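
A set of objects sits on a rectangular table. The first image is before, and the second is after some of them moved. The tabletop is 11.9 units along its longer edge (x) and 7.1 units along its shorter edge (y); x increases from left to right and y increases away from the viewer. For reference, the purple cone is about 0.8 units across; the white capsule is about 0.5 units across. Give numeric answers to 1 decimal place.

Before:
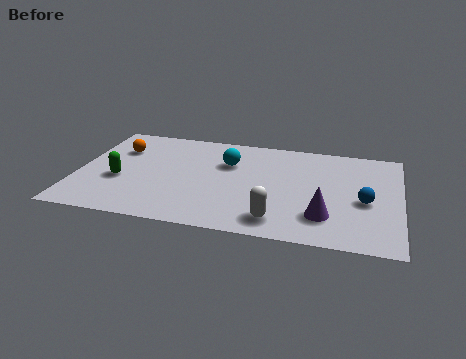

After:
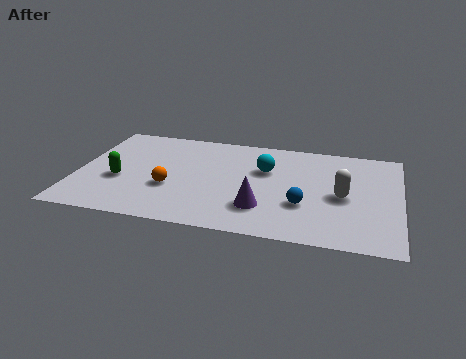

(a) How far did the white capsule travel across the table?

3.1

The white capsule moved from about (7.5, 1.2) to (9.8, 3.3), a distance of √(2.3² + 2.1²) ≈ 3.1.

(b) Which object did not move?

the green capsule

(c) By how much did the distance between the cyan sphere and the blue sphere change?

-2.7

They were about 5.4 units apart before and 2.7 after — 2.7 units closer together.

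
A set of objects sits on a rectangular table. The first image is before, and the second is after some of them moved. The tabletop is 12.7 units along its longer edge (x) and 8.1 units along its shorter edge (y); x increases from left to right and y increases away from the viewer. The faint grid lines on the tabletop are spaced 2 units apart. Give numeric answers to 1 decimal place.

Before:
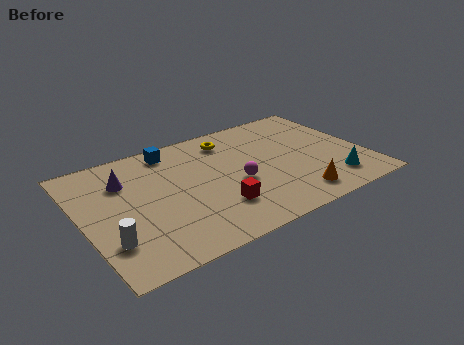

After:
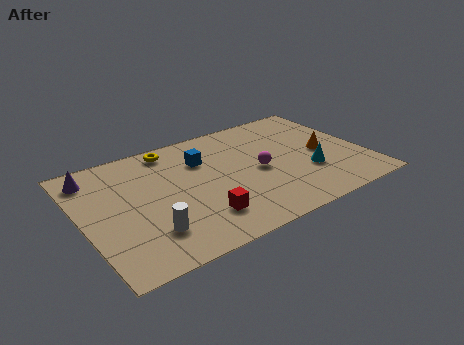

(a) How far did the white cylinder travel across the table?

1.7

The white cylinder was near (0.9, 2.2) before and (2.6, 2.0) after, so it travelled √(1.7² + 0.2²) ≈ 1.7 units.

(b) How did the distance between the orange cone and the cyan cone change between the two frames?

-0.4

They were about 1.8 units apart before and 1.4 after — 0.4 units closer together.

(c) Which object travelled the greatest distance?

the orange cone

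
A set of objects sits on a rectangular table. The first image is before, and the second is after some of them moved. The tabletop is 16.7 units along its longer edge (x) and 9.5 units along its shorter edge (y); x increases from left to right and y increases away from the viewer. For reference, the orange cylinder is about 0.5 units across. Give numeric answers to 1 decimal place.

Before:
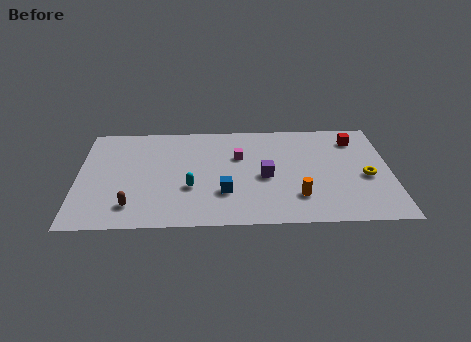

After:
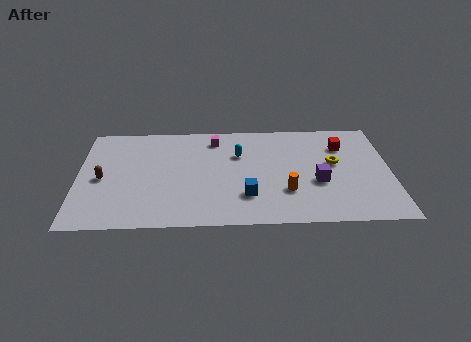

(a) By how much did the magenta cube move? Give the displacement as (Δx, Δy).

(-1.3, 1.7)

From the two frames, the magenta cube sits at roughly (8.6, 6.2) before and (7.3, 7.9) after.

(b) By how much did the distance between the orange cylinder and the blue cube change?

-1.8

They were about 3.9 units apart before and 2.1 after — 1.8 units closer together.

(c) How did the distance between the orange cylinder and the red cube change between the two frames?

-1.0

The distance was about 6.1 in the first image and 5.1 in the second, so they moved 1.0 units closer together.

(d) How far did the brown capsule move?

3.0

The brown capsule moved from about (2.9, 1.9) to (1.3, 4.4), a distance of √(1.6² + 2.5²) ≈ 3.0.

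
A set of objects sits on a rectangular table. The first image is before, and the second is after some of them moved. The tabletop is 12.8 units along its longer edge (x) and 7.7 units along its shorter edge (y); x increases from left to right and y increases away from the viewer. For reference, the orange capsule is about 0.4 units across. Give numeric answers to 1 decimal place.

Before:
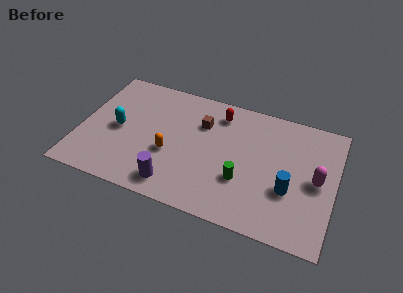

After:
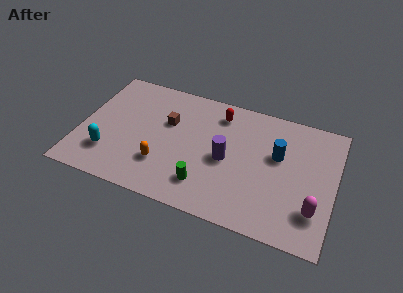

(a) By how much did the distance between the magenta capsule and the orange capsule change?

+0.3

They were about 7.3 units apart before and 7.6 after — 0.3 units further apart.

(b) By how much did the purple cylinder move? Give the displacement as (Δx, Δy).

(2.4, 2.4)

The purple cylinder was at about (5.0, 1.2) and moved to about (7.4, 3.6).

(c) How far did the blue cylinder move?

2.0

From (10.6, 2.8) to (9.9, 4.7), the blue cylinder covered √(0.7² + 1.9²) ≈ 2.0 units.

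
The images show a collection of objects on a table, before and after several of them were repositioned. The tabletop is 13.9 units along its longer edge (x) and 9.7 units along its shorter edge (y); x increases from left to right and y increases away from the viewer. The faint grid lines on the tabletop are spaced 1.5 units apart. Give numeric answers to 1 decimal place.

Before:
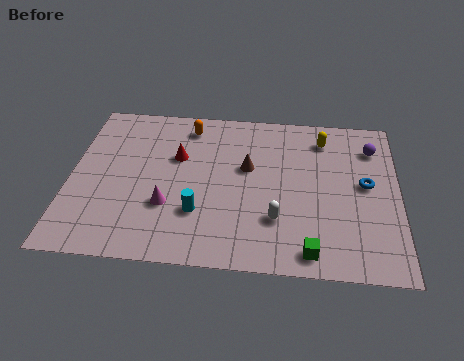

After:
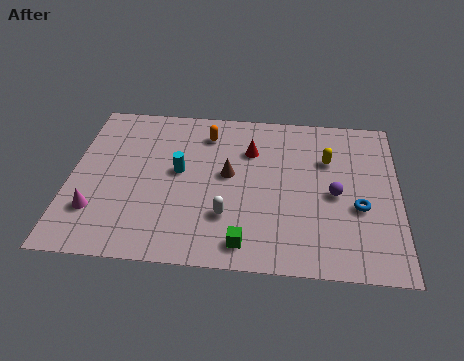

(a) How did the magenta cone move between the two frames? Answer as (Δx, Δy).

(-3.0, -0.6)

From the two frames, the magenta cone sits at roughly (4.2, 3.2) before and (1.2, 2.6) after.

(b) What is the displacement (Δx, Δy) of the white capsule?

(-2.1, 0.0)

The white capsule started near (8.8, 2.8) and ended near (6.7, 2.8).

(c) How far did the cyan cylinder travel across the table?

2.6

The cyan cylinder moved from about (5.5, 2.9) to (4.6, 5.3), a distance of √(0.9² + 2.4²) ≈ 2.6.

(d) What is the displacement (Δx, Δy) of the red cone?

(3.1, 0.7)

From the two frames, the red cone sits at roughly (4.5, 6.2) before and (7.6, 6.9) after.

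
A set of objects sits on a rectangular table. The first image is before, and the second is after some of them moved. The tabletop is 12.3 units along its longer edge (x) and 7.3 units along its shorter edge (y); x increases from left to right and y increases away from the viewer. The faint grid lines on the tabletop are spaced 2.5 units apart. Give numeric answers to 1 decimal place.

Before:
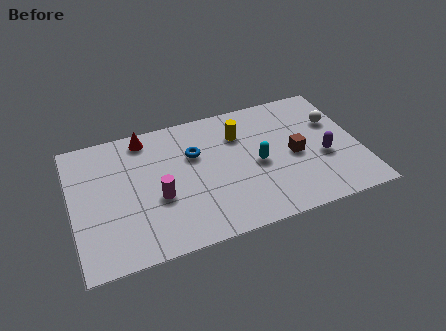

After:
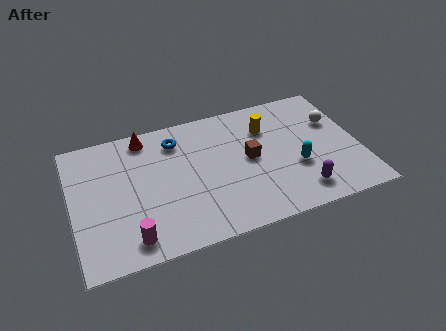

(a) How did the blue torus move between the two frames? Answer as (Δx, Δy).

(-0.7, 1.0)

The blue torus started near (5.3, 4.8) and ended near (4.6, 5.8).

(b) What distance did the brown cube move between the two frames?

1.9

The brown cube was near (9.5, 3.4) before and (7.6, 3.8) after, so it travelled √(1.9² + 0.4²) ≈ 1.9 units.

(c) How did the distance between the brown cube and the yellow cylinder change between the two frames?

-1.2

The distance was about 2.9 in the first image and 1.7 in the second, so they moved 1.2 units closer together.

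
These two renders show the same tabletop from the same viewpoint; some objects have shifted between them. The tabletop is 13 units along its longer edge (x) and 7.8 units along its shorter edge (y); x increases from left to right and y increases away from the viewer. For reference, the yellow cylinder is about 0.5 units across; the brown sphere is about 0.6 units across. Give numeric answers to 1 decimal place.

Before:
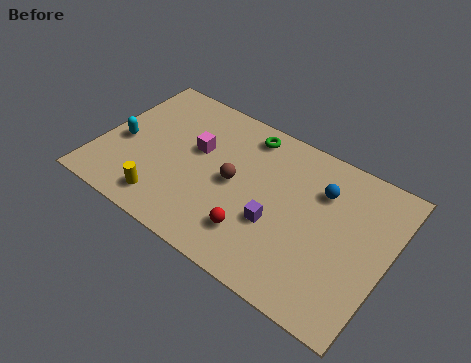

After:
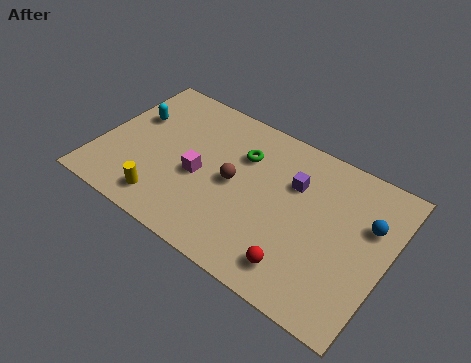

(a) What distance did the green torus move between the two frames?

1.2

From (6.2, 6.7) to (6.2, 5.5), the green torus covered √(0.0² + 1.2²) ≈ 1.2 units.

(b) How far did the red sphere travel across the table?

2.2

The red sphere moved from about (7.4, 1.9) to (9.5, 1.4), a distance of √(2.1² + 0.5²) ≈ 2.2.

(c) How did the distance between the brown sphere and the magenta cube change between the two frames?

-0.5

Before: roughly 2.1 units apart; after: 1.6. That's 0.5 units closer together.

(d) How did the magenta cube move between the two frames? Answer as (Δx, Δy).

(0.4, -1.3)

The magenta cube was at about (4.2, 4.7) and moved to about (4.6, 3.4).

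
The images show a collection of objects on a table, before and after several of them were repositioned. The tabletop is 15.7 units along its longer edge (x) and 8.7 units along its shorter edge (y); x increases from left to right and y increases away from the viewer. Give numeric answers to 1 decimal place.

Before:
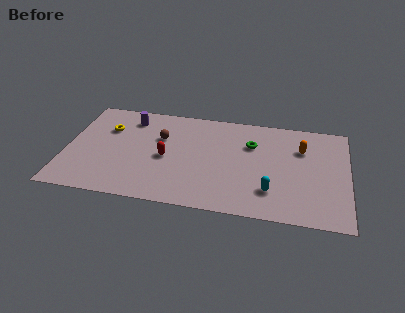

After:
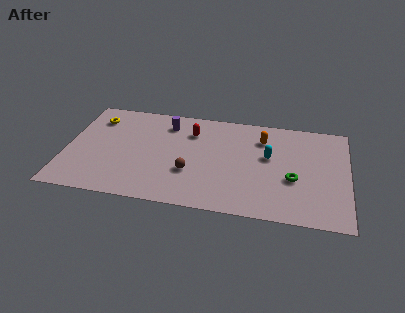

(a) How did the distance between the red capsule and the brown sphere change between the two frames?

+1.8

They were about 1.7 units apart before and 3.5 after — 1.8 units further apart.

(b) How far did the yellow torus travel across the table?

1.1

From (2.2, 6.0) to (1.5, 6.8), the yellow torus covered √(0.7² + 0.8²) ≈ 1.1 units.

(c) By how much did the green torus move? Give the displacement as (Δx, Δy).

(2.4, -2.6)

From the two frames, the green torus sits at roughly (10.3, 6.0) before and (12.7, 3.4) after.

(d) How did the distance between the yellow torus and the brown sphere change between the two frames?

+3.7

The distance was about 3.0 in the first image and 6.7 in the second, so they moved 3.7 units further apart.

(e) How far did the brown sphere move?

3.2

The brown sphere moved from about (5.2, 5.7) to (7.0, 3.0), a distance of √(1.8² + 2.7²) ≈ 3.2.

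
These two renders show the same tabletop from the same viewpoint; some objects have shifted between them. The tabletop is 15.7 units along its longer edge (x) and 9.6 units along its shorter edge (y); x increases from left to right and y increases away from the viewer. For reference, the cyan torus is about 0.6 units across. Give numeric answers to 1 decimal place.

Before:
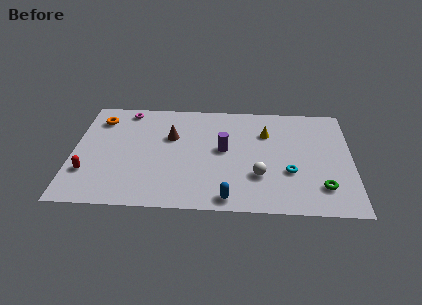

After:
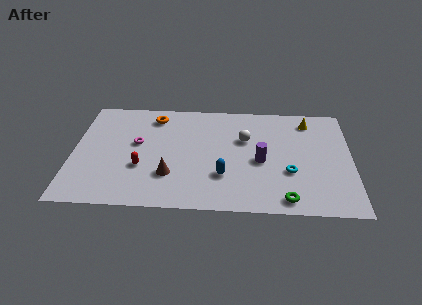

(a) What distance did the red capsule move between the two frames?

3.1

The red capsule moved from about (0.9, 2.8) to (3.9, 3.4), a distance of √(3.0² + 0.6²) ≈ 3.1.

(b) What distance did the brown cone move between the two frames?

3.4

The brown cone moved from about (5.5, 6.2) to (5.5, 2.8), a distance of √(0.0² + 3.4²) ≈ 3.4.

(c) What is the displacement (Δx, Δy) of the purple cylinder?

(2.1, -0.9)

The purple cylinder started near (8.5, 5.2) and ended near (10.6, 4.3).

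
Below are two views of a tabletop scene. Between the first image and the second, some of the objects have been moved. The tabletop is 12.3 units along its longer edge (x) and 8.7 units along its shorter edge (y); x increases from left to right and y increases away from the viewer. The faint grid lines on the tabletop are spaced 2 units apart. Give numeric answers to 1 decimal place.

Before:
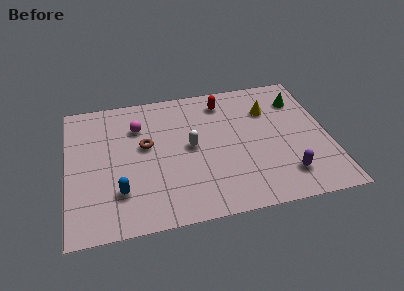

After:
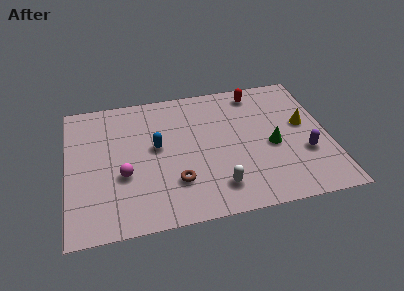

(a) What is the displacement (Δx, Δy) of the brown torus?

(1.3, -2.6)

The brown torus was at about (3.7, 5.0) and moved to about (5.0, 2.4).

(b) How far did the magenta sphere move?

3.1

From (3.4, 6.3) to (2.6, 3.3), the magenta sphere covered √(0.8² + 3.0²) ≈ 3.1 units.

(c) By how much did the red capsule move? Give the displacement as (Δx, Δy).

(1.6, 0.3)

From the two frames, the red capsule sits at roughly (7.5, 7.2) before and (9.1, 7.5) after.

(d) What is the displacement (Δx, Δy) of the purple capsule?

(1.0, 1.2)

The purple capsule was at about (10.1, 1.8) and moved to about (11.1, 3.0).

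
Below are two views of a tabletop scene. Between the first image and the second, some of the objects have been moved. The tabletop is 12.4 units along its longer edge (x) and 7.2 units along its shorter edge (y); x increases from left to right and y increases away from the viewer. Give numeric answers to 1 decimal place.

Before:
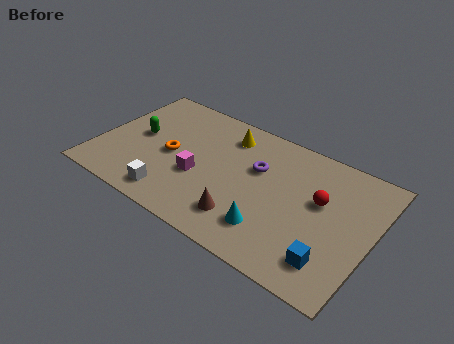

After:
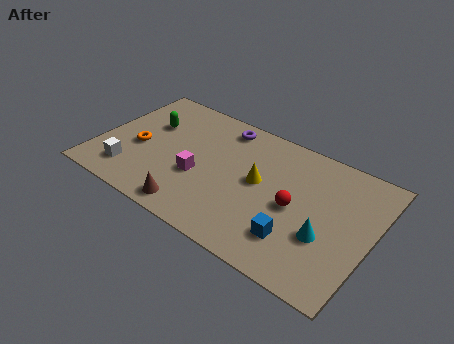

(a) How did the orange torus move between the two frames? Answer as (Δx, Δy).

(-1.5, -0.3)

The orange torus started near (3.3, 3.4) and ended near (1.8, 3.1).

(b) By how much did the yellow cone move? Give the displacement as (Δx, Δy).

(1.8, -1.9)

The yellow cone was at about (5.5, 5.8) and moved to about (7.3, 3.9).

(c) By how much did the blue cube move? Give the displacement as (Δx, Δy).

(-1.6, 0.3)

From the two frames, the blue cube sits at roughly (10.9, 1.5) before and (9.3, 1.8) after.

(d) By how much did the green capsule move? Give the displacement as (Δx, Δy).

(0.3, 0.9)

The green capsule was at about (1.7, 3.8) and moved to about (2.0, 4.7).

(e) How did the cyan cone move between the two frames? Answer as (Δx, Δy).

(2.3, 0.9)

The cyan cone started near (8.2, 1.7) and ended near (10.5, 2.6).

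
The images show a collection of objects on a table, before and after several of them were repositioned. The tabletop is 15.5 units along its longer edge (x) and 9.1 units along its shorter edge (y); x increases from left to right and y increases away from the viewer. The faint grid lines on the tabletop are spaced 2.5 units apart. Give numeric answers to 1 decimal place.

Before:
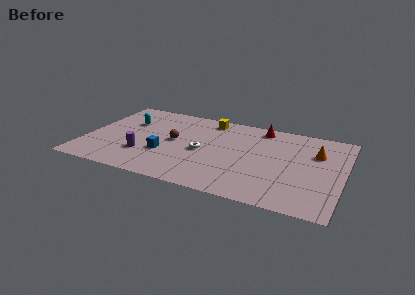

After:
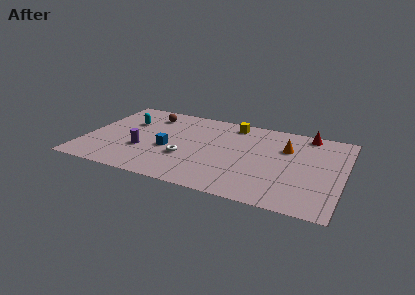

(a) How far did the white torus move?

1.3

The white torus was near (7.1, 4.2) before and (6.2, 3.2) after, so it travelled √(0.9² + 1.0²) ≈ 1.3 units.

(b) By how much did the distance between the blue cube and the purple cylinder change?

+0.3

They were about 1.3 units apart before and 1.6 after — 0.3 units further apart.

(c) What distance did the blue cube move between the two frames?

0.6

From (4.9, 3.2) to (5.1, 3.8), the blue cube covered √(0.2² + 0.6²) ≈ 0.6 units.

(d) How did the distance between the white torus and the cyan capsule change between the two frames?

-0.3

Before: roughly 5.2 units apart; after: 4.9. That's 0.3 units closer together.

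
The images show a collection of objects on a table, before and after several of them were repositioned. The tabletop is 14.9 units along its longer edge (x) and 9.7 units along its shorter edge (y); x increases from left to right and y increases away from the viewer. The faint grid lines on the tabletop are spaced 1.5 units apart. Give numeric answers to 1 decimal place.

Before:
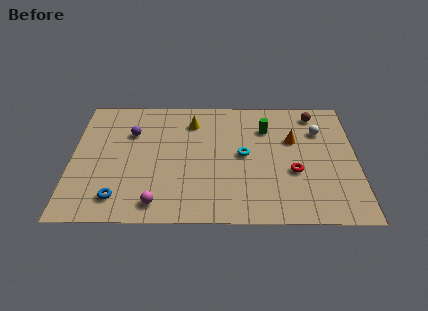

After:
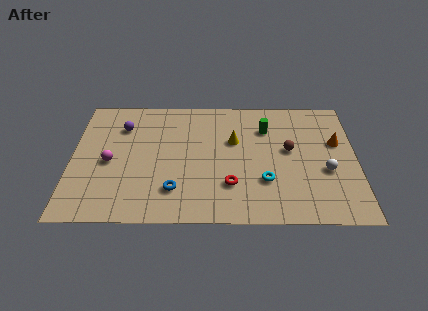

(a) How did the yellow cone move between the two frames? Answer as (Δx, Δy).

(2.2, -1.5)

The yellow cone was at about (6.3, 7.6) and moved to about (8.5, 6.1).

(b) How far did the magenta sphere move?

4.0

The magenta sphere was near (4.5, 1.3) before and (2.0, 4.4) after, so it travelled √(2.5² + 3.1²) ≈ 4.0 units.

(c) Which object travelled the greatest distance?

the magenta sphere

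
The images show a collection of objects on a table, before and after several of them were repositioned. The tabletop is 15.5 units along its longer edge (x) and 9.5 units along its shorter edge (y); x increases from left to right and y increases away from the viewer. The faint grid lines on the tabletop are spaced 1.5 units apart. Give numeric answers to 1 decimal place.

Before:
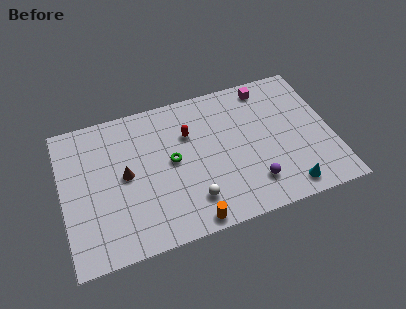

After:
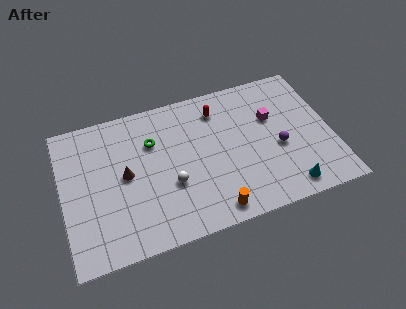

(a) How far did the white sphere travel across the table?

1.8

From (7.2, 2.1) to (6.1, 3.5), the white sphere covered √(1.1² + 1.4²) ≈ 1.8 units.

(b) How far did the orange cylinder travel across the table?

1.3

From (7.0, 0.8) to (8.3, 1.1), the orange cylinder covered √(1.3² + 0.3²) ≈ 1.3 units.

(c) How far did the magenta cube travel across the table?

2.2

The magenta cube moved from about (12.1, 8.3) to (12.2, 6.1), a distance of √(0.1² + 2.2²) ≈ 2.2.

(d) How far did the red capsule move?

2.1

From (7.4, 6.5) to (9.2, 7.6), the red capsule covered √(1.8² + 1.1²) ≈ 2.1 units.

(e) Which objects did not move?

the brown cone and the cyan cone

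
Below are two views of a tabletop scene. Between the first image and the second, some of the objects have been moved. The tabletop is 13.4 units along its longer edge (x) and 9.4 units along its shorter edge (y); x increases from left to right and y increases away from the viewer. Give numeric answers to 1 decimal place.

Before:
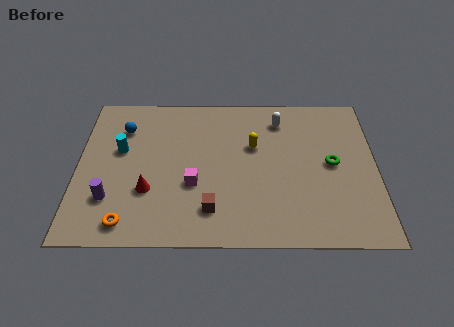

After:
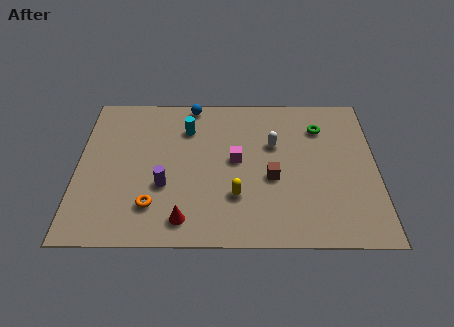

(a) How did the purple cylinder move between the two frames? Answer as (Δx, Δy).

(2.4, 0.8)

The purple cylinder started near (1.5, 2.6) and ended near (3.9, 3.4).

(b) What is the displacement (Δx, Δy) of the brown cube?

(2.7, 1.9)

The brown cube started near (6.0, 2.0) and ended near (8.7, 3.9).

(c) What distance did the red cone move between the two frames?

2.3

The red cone was near (3.2, 3.1) before and (4.8, 1.4) after, so it travelled √(1.6² + 1.7²) ≈ 2.3 units.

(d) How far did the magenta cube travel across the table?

2.4

The magenta cube moved from about (5.2, 3.5) to (7.1, 5.0), a distance of √(1.9² + 1.5²) ≈ 2.4.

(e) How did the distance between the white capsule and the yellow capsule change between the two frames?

+1.5

The distance was about 2.1 in the first image and 3.6 in the second, so they moved 1.5 units further apart.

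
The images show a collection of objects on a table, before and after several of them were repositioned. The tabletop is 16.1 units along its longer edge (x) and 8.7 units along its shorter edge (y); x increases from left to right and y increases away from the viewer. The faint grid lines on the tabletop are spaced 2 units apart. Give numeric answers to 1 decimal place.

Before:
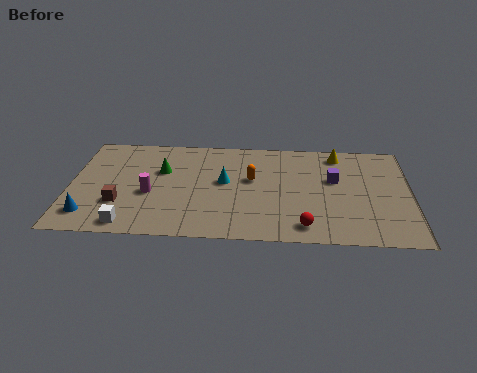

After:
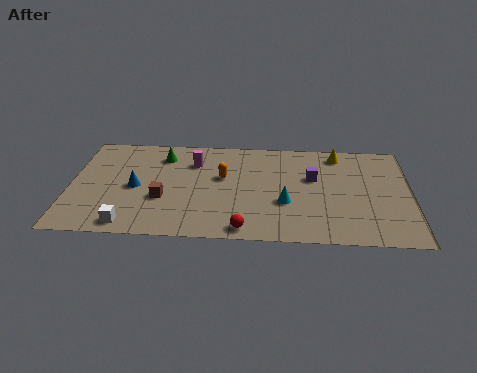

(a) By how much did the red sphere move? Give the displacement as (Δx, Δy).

(-2.8, -0.4)

The red sphere started near (11.1, 1.3) and ended near (8.3, 0.9).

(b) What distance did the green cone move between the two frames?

1.3

The green cone moved from about (4.3, 5.6) to (4.3, 6.9), a distance of √(0.0² + 1.3²) ≈ 1.3.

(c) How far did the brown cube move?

2.1

The brown cube was near (2.4, 2.7) before and (4.4, 3.2) after, so it travelled √(2.0² + 0.5²) ≈ 2.1 units.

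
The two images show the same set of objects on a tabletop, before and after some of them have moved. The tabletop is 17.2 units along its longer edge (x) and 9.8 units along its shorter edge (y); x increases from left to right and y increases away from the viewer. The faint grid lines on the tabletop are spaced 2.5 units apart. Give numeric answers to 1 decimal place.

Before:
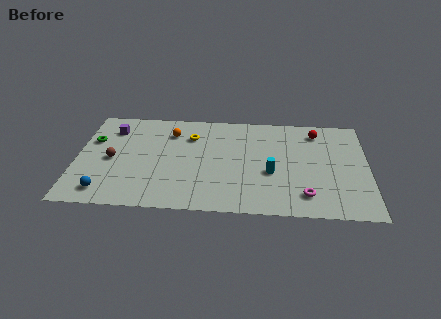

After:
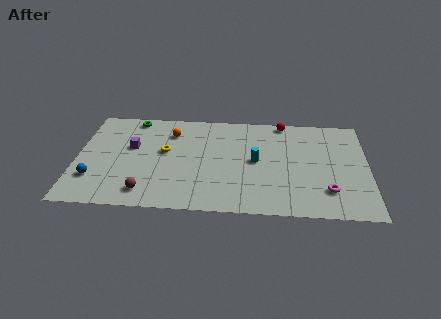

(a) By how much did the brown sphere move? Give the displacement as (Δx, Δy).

(2.1, -3.0)

The brown sphere started near (2.1, 4.6) and ended near (4.2, 1.6).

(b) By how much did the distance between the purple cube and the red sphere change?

-2.7

Before: roughly 12.2 units apart; after: 9.5. That's 2.7 units closer together.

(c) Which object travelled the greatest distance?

the brown sphere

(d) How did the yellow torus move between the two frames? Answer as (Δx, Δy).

(-1.5, -1.6)

The yellow torus started near (6.7, 7.2) and ended near (5.2, 5.6).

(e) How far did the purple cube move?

2.1

The purple cube was near (2.0, 7.6) before and (3.2, 5.9) after, so it travelled √(1.2² + 1.7²) ≈ 2.1 units.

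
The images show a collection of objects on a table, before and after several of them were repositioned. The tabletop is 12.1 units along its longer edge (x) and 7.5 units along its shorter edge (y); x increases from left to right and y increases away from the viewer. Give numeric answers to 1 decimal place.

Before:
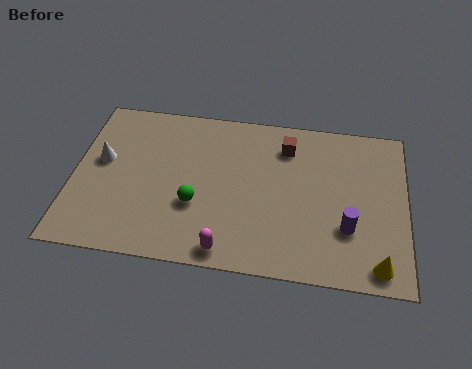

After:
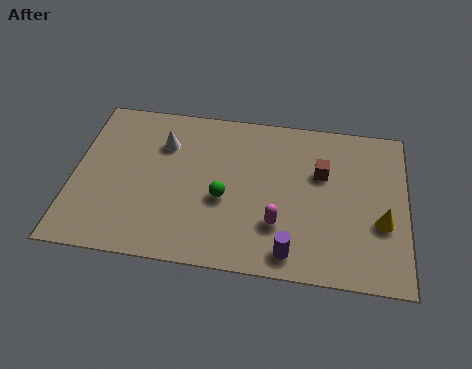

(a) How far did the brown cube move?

1.7

The brown cube was near (7.7, 5.9) before and (9.0, 4.8) after, so it travelled √(1.3² + 1.1²) ≈ 1.7 units.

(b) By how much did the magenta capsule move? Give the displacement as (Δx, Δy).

(1.8, 1.4)

The magenta capsule started near (5.7, 0.8) and ended near (7.5, 2.2).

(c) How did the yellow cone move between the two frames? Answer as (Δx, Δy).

(0.1, 1.9)

From the two frames, the yellow cone sits at roughly (11.1, 0.9) before and (11.2, 2.8) after.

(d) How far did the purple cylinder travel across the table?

2.4

From (10.0, 2.4) to (8.0, 1.0), the purple cylinder covered √(2.0² + 1.4²) ≈ 2.4 units.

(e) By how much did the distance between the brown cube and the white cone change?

-1.1

They were about 6.9 units apart before and 5.8 after — 1.1 units closer together.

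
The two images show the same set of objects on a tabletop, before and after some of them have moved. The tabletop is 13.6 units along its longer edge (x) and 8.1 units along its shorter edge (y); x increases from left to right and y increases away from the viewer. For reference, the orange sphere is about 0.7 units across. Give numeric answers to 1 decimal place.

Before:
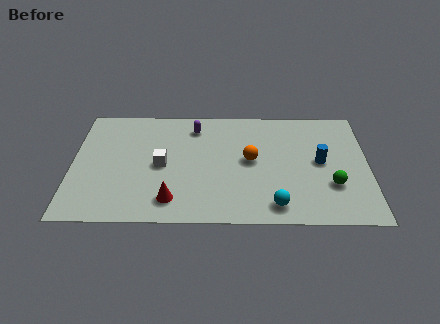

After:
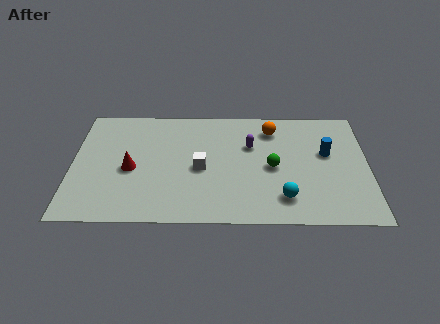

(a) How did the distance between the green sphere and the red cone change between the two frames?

-0.9

The distance was about 7.4 in the first image and 6.5 in the second, so they moved 0.9 units closer together.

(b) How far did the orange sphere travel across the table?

2.4

The orange sphere was near (8.2, 4.3) before and (9.2, 6.5) after, so it travelled √(1.0² + 2.2²) ≈ 2.4 units.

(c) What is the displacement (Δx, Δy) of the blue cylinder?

(0.3, 0.6)

From the two frames, the blue cylinder sits at roughly (11.4, 4.2) before and (11.7, 4.8) after.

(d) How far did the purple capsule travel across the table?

2.9

From (5.6, 6.6) to (8.2, 5.3), the purple capsule covered √(2.6² + 1.3²) ≈ 2.9 units.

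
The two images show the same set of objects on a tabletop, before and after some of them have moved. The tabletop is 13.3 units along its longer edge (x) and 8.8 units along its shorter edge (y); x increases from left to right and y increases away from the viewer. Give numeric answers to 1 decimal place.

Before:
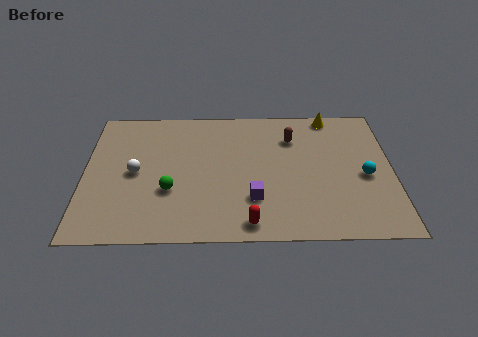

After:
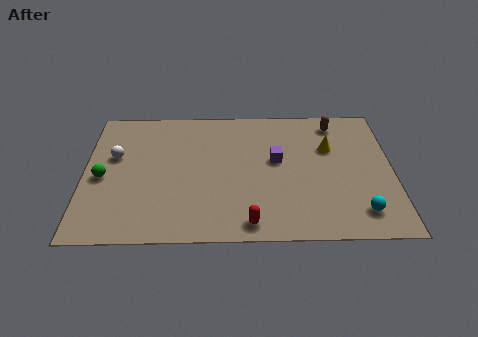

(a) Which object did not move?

the red capsule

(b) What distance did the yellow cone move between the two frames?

2.2

The yellow cone moved from about (10.7, 8.0) to (10.6, 5.8), a distance of √(0.1² + 2.2²) ≈ 2.2.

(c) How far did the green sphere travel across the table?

3.0

The green sphere was near (3.7, 3.1) before and (0.8, 4.0) after, so it travelled √(2.9² + 0.9²) ≈ 3.0 units.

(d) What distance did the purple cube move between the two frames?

2.7

The purple cube was near (7.3, 2.5) before and (8.3, 5.0) after, so it travelled √(1.0² + 2.5²) ≈ 2.7 units.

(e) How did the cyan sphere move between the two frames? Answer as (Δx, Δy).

(-0.3, -2.3)

The cyan sphere started near (12.1, 3.9) and ended near (11.8, 1.6).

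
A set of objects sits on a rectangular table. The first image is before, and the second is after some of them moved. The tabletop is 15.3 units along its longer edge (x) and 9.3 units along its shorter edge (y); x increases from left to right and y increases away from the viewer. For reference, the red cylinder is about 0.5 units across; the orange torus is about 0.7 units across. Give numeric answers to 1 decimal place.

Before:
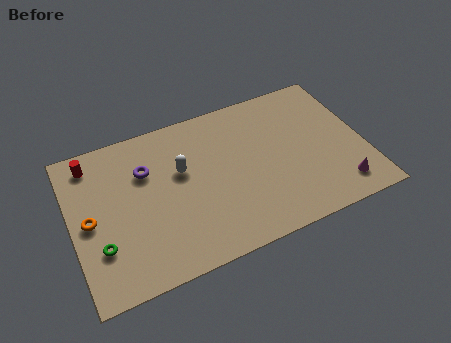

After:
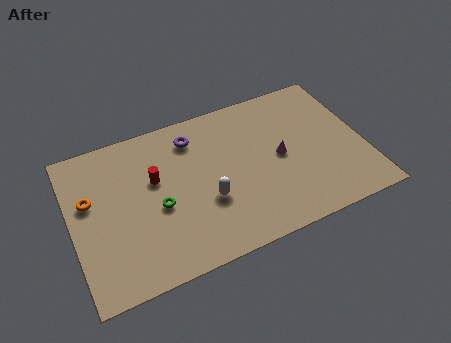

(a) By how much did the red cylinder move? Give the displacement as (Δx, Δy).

(3.1, -2.2)

The red cylinder started near (1.3, 7.9) and ended near (4.4, 5.7).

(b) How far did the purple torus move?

2.8

The purple torus moved from about (4.0, 6.4) to (6.6, 7.5), a distance of √(2.6² + 1.1²) ≈ 2.8.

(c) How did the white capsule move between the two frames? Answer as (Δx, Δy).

(1.1, -2.3)

The white capsule was at about (5.8, 5.7) and moved to about (6.9, 3.4).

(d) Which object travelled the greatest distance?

the magenta cone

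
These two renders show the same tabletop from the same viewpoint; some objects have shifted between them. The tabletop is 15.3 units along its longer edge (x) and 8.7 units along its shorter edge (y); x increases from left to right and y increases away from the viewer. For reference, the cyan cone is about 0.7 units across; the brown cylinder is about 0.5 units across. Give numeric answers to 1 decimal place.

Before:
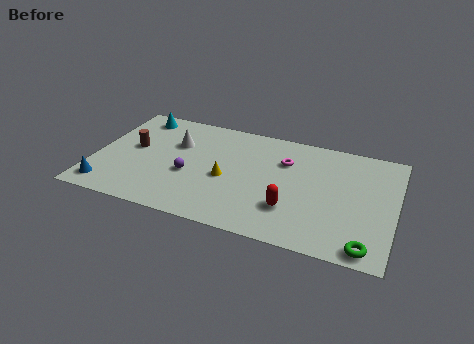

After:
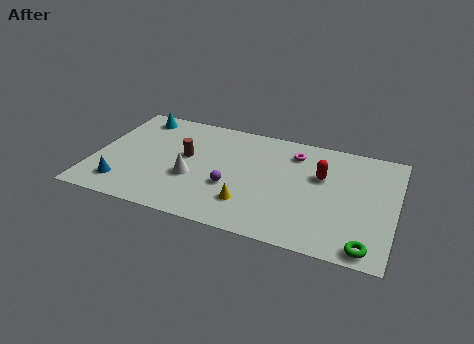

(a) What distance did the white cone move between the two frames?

2.7

The white cone was near (4.0, 5.8) before and (5.1, 3.3) after, so it travelled √(1.1² + 2.5²) ≈ 2.7 units.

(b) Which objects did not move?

the cyan cone and the green torus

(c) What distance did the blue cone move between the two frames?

0.9

From (0.9, 1.3) to (1.7, 1.7), the blue cone covered √(0.8² + 0.4²) ≈ 0.9 units.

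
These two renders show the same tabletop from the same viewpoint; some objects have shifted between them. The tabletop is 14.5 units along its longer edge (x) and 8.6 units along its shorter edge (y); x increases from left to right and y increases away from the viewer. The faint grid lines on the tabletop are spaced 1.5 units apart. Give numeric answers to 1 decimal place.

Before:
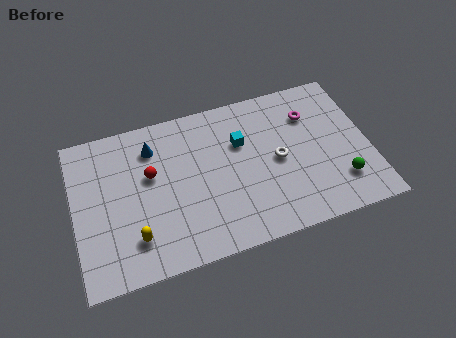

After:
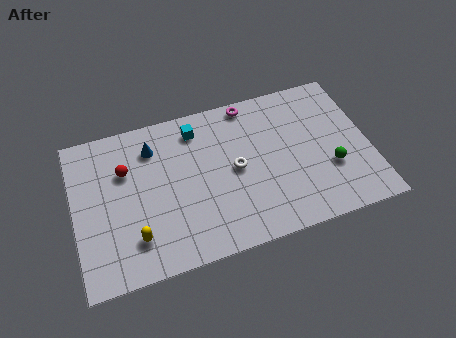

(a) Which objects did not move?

the blue cone and the yellow capsule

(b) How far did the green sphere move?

1.0

The green sphere moved from about (12.9, 2.1) to (12.5, 3.0), a distance of √(0.4² + 0.9²) ≈ 1.0.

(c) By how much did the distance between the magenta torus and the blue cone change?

-2.8

The distance was about 7.8 in the first image and 5.0 in the second, so they moved 2.8 units closer together.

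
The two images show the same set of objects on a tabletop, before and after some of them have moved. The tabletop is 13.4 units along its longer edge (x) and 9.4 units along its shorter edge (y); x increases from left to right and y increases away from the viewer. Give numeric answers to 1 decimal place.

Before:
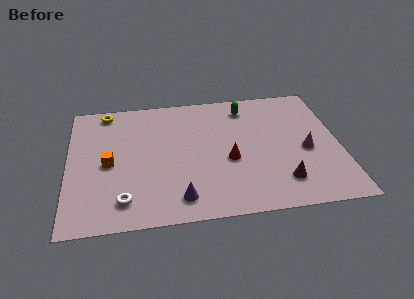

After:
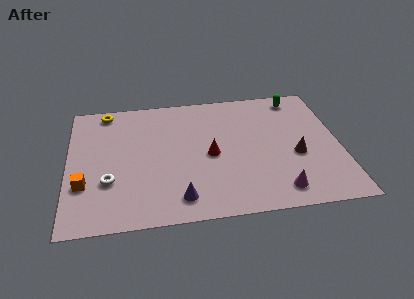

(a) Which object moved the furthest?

the magenta cone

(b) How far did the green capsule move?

2.6

From (8.9, 7.8) to (11.5, 8.2), the green capsule covered √(2.6² + 0.4²) ≈ 2.6 units.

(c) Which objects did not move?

the yellow torus and the purple cone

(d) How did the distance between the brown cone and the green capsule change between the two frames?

-1.6

The distance was about 6.0 in the first image and 4.4 in the second, so they moved 1.6 units closer together.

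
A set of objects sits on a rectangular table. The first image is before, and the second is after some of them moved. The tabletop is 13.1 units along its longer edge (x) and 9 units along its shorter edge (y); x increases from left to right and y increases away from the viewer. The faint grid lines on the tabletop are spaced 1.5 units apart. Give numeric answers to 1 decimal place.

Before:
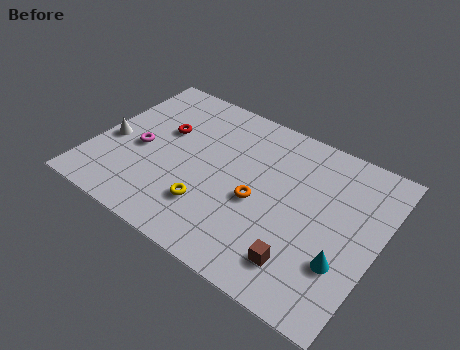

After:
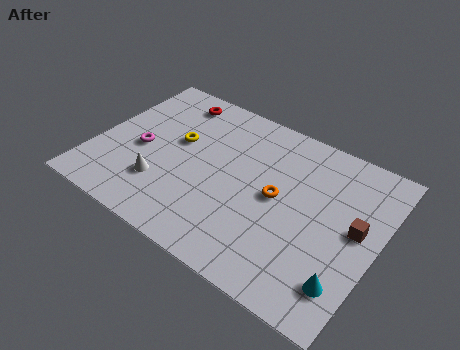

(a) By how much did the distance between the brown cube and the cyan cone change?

+0.9

Before: roughly 2.0 units apart; after: 2.9. That's 0.9 units further apart.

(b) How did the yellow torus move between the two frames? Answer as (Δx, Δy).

(-2.1, 2.9)

The yellow torus was at about (5.7, 2.4) and moved to about (3.6, 5.3).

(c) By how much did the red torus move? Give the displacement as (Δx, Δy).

(0.0, 2.1)

From the two frames, the red torus sits at roughly (2.9, 5.6) before and (2.9, 7.7) after.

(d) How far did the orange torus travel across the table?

1.1

The orange torus was near (7.7, 3.9) before and (8.5, 4.6) after, so it travelled √(0.8² + 0.7²) ≈ 1.1 units.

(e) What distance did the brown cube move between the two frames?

3.6

The brown cube moved from about (10.1, 1.8) to (12.1, 4.8), a distance of √(2.0² + 3.0²) ≈ 3.6.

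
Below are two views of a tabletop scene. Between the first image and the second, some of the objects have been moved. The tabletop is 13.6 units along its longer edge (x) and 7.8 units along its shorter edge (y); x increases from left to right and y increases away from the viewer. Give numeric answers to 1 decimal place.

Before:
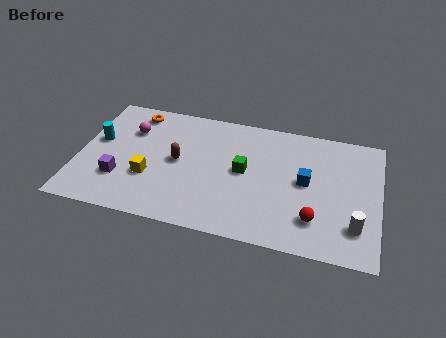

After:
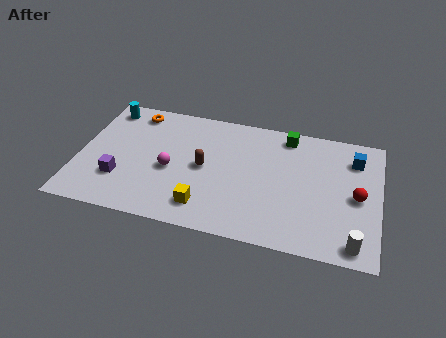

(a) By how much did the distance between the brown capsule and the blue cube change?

+1.2

The distance was about 5.8 in the first image and 7.0 in the second, so they moved 1.2 units further apart.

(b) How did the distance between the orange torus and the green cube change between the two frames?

+1.2

They were about 5.8 units apart before and 7.0 after — 1.2 units further apart.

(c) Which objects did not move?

the purple cube and the orange torus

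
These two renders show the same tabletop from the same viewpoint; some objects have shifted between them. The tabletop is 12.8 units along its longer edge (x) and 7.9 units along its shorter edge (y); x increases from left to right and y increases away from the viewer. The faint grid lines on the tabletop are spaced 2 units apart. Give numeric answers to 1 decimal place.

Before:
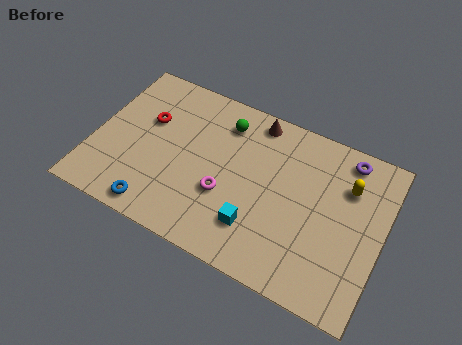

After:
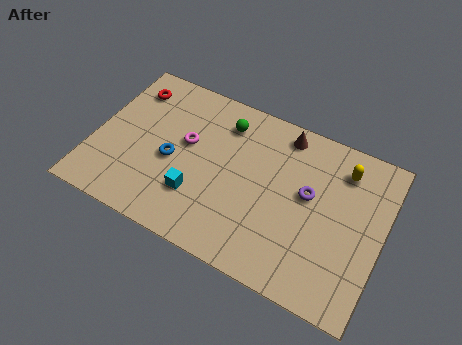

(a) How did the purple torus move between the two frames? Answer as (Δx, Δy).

(-1.4, -2.4)

From the two frames, the purple torus sits at roughly (10.9, 6.9) before and (9.5, 4.5) after.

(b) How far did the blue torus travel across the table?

2.6

The blue torus was near (3.2, 0.9) before and (3.5, 3.5) after, so it travelled √(0.3² + 2.6²) ≈ 2.6 units.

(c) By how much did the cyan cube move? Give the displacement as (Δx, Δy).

(-2.7, 0.3)

The cyan cube started near (7.5, 2.0) and ended near (4.8, 2.3).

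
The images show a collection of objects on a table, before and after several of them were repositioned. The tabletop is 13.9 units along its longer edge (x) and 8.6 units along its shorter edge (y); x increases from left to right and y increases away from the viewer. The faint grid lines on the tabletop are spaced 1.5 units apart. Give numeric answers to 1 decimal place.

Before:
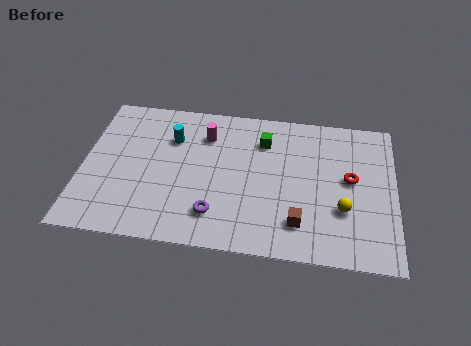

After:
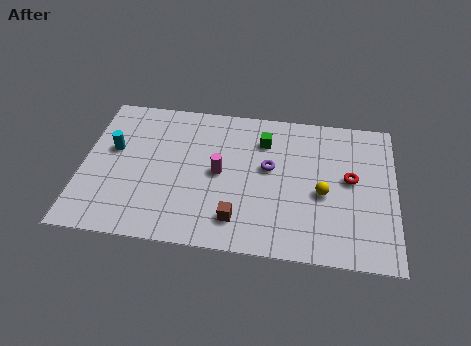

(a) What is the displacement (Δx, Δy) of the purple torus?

(2.3, 3.0)

The purple torus started near (6.0, 1.9) and ended near (8.3, 4.9).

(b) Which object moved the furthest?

the purple torus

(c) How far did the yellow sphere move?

1.2

The yellow sphere was near (11.6, 2.9) before and (10.7, 3.7) after, so it travelled √(0.9² + 0.8²) ≈ 1.2 units.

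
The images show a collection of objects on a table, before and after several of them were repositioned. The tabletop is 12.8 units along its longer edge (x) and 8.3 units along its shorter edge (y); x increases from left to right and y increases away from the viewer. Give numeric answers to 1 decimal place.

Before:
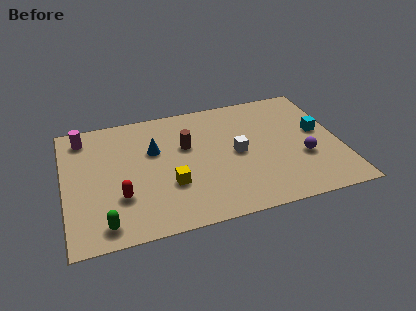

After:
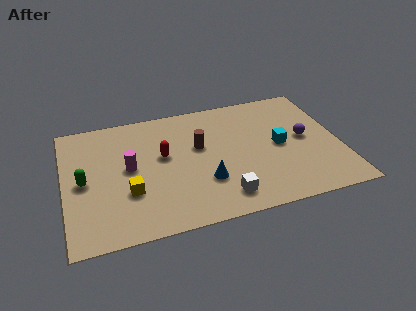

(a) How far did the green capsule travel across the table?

3.0

The green capsule was near (1.7, 1.1) before and (0.9, 4.0) after, so it travelled √(0.8² + 2.9²) ≈ 3.0 units.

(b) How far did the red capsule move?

3.0

The red capsule moved from about (2.5, 2.6) to (4.6, 4.8), a distance of √(2.1² + 2.2²) ≈ 3.0.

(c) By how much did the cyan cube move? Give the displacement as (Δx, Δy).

(-1.9, -0.5)

The cyan cube was at about (11.9, 4.6) and moved to about (10.0, 4.1).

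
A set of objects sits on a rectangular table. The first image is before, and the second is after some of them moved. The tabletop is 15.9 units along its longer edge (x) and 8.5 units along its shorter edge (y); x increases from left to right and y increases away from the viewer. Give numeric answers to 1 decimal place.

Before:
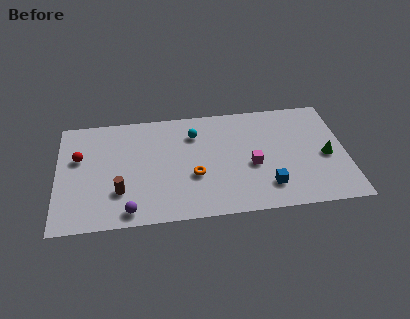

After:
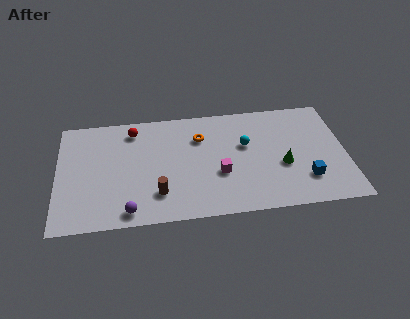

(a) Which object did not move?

the purple sphere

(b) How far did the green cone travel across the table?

2.4

The green cone moved from about (14.8, 3.8) to (12.4, 3.4), a distance of √(2.4² + 0.4²) ≈ 2.4.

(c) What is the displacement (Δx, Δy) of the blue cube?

(2.1, 0.3)

The blue cube was at about (11.5, 1.9) and moved to about (13.6, 2.2).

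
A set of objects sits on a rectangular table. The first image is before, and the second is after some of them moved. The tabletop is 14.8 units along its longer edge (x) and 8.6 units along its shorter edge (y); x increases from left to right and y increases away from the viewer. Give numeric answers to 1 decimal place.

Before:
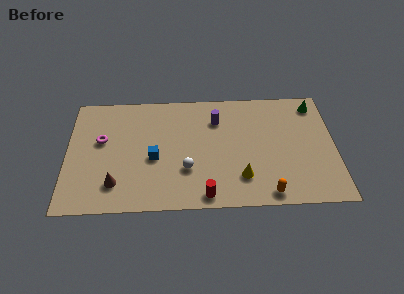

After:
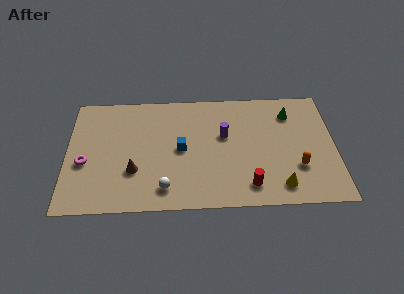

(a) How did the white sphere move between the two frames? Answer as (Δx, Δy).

(-1.2, -1.3)

The white sphere started near (6.6, 2.8) and ended near (5.4, 1.5).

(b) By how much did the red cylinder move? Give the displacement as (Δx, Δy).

(2.4, 0.6)

The red cylinder was at about (7.6, 0.9) and moved to about (10.0, 1.5).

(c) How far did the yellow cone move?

2.2

The yellow cone was near (9.6, 2.1) before and (11.7, 1.4) after, so it travelled √(2.1² + 0.7²) ≈ 2.2 units.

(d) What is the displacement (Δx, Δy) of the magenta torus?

(-0.9, -1.6)

From the two frames, the magenta torus sits at roughly (1.9, 5.1) before and (1.0, 3.5) after.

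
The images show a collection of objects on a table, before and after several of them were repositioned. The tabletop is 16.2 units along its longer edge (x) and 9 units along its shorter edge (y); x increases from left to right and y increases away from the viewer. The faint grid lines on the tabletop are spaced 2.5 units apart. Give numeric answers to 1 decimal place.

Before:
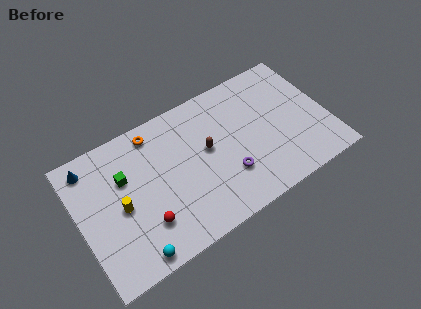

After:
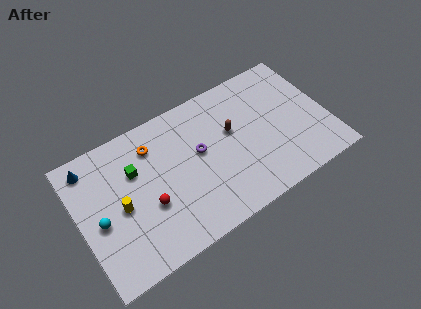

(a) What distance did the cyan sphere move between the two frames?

3.5

The cyan sphere was near (2.9, 0.9) before and (1.2, 4.0) after, so it travelled √(1.7² + 3.1²) ≈ 3.5 units.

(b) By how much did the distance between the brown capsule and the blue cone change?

+1.5

Before: roughly 7.8 units apart; after: 9.3. That's 1.5 units further apart.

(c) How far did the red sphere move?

1.1

The red sphere was near (3.9, 2.4) before and (4.3, 3.4) after, so it travelled √(0.4² + 1.0²) ≈ 1.1 units.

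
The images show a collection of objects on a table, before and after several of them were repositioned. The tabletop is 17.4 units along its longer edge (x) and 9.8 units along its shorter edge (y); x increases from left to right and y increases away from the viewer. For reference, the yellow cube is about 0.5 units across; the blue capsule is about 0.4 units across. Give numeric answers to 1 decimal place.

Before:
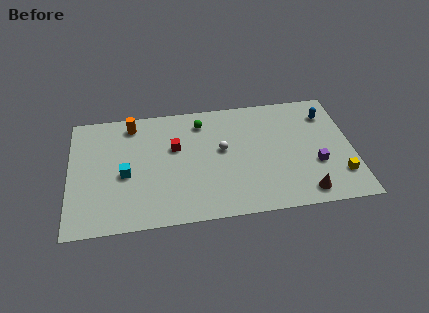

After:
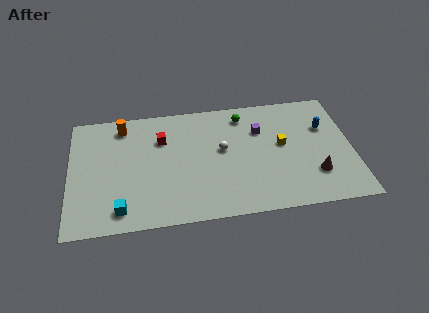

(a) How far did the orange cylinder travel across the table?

0.6

The orange cylinder was near (3.9, 8.4) before and (3.3, 8.3) after, so it travelled √(0.6² + 0.1²) ≈ 0.6 units.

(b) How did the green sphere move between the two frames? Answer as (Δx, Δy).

(2.6, 0.2)

From the two frames, the green sphere sits at roughly (8.2, 8.0) before and (10.8, 8.2) after.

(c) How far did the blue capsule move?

1.1

The blue capsule was near (16.0, 7.6) before and (15.8, 6.5) after, so it travelled √(0.2² + 1.1²) ≈ 1.1 units.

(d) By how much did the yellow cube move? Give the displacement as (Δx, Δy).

(-3.4, 3.0)

From the two frames, the yellow cube sits at roughly (16.5, 2.4) before and (13.1, 5.4) after.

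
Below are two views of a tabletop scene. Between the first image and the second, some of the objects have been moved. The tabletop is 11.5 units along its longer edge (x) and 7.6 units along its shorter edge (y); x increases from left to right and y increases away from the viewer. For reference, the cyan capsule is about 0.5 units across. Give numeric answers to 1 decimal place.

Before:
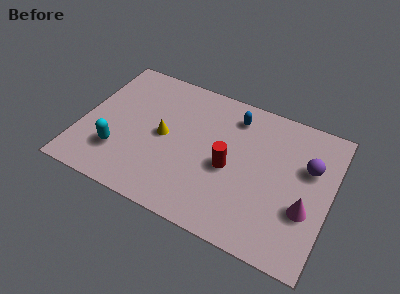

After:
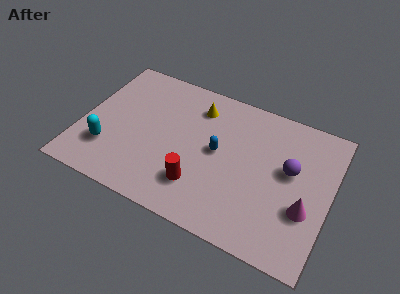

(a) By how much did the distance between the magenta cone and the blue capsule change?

-0.7

Before: roughly 5.1 units apart; after: 4.4. That's 0.7 units closer together.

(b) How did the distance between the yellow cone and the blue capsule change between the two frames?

-1.5

They were about 3.8 units apart before and 2.3 after — 1.5 units closer together.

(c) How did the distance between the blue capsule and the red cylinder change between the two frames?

-0.6

They were about 2.8 units apart before and 2.2 after — 0.6 units closer together.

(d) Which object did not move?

the magenta cone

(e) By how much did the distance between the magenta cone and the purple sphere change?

-0.3

Before: roughly 2.2 units apart; after: 1.9. That's 0.3 units closer together.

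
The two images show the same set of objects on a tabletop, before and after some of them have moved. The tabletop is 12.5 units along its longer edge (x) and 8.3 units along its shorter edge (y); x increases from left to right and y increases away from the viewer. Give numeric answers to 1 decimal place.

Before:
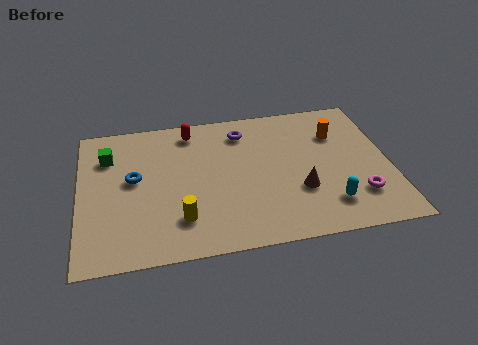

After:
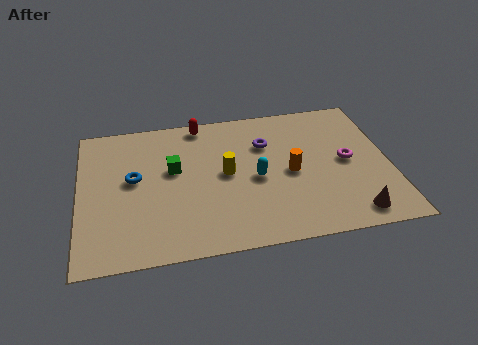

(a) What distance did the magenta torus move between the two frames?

2.1

From (11.1, 2.1) to (10.8, 4.2), the magenta torus covered √(0.3² + 2.1²) ≈ 2.1 units.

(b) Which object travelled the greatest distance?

the cyan capsule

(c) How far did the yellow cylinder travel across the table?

3.0

The yellow cylinder was near (4.0, 2.0) before and (5.9, 4.3) after, so it travelled √(1.9² + 2.3²) ≈ 3.0 units.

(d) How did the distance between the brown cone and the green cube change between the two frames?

-0.3

The distance was about 8.3 in the first image and 8.0 in the second, so they moved 0.3 units closer together.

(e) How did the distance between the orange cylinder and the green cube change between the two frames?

-4.5

Before: roughly 9.3 units apart; after: 4.8. That's 4.5 units closer together.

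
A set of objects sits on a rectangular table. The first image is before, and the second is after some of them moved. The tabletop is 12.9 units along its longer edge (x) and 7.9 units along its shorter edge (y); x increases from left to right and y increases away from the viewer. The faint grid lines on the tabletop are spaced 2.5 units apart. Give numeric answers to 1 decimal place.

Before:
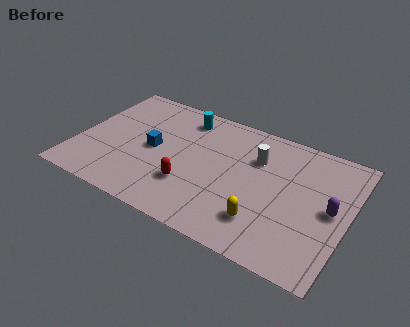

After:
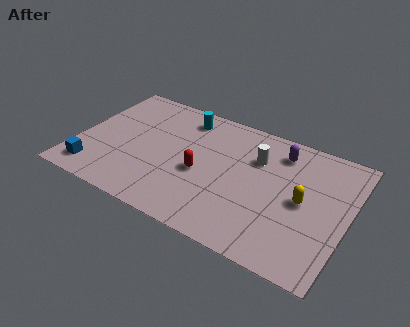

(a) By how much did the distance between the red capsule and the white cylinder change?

-1.0

Before: roughly 4.2 units apart; after: 3.2. That's 1.0 units closer together.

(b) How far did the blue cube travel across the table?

3.6

The blue cube moved from about (3.6, 3.9) to (1.1, 1.3), a distance of √(2.5² + 2.6²) ≈ 3.6.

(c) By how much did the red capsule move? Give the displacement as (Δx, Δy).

(0.4, 1.0)

From the two frames, the red capsule sits at roughly (5.6, 2.4) before and (6.0, 3.4) after.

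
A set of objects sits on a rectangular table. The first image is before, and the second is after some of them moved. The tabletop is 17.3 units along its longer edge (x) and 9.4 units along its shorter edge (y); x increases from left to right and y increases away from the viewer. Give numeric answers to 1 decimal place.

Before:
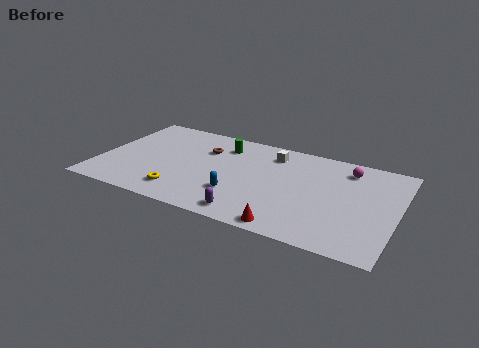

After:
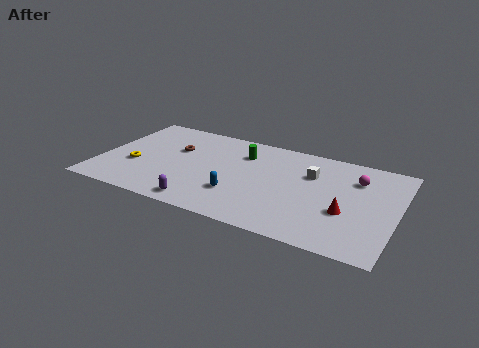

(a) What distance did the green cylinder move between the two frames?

1.3

The green cylinder moved from about (6.9, 7.4) to (8.1, 7.0), a distance of √(1.2² + 0.4²) ≈ 1.3.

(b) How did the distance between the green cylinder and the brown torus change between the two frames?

+2.7

The distance was about 1.3 in the first image and 4.0 in the second, so they moved 2.7 units further apart.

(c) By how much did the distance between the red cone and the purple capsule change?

+6.1

The distance was about 2.3 in the first image and 8.4 in the second, so they moved 6.1 units further apart.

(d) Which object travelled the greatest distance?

the red cone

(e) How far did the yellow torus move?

3.4

From (5.1, 1.8) to (2.1, 3.5), the yellow torus covered √(3.0² + 1.7²) ≈ 3.4 units.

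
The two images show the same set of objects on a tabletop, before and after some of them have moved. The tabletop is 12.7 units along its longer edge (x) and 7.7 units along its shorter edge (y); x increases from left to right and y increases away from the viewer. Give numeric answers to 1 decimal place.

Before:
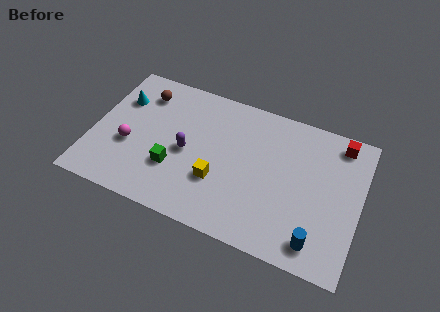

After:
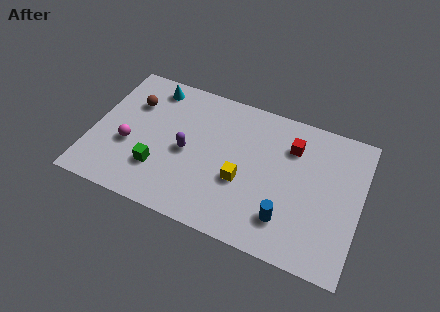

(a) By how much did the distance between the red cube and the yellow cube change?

-3.4

The distance was about 6.8 in the first image and 3.4 in the second, so they moved 3.4 units closer together.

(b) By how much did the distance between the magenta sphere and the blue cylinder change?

-1.6

Before: roughly 9.3 units apart; after: 7.7. That's 1.6 units closer together.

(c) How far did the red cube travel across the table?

2.4

The red cube moved from about (11.5, 6.7) to (9.3, 5.7), a distance of √(2.2² + 1.0²) ≈ 2.4.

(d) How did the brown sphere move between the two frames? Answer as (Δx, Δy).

(-0.4, -0.7)

The brown sphere was at about (2.1, 6.1) and moved to about (1.7, 5.4).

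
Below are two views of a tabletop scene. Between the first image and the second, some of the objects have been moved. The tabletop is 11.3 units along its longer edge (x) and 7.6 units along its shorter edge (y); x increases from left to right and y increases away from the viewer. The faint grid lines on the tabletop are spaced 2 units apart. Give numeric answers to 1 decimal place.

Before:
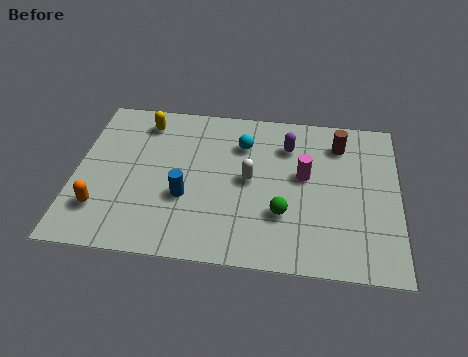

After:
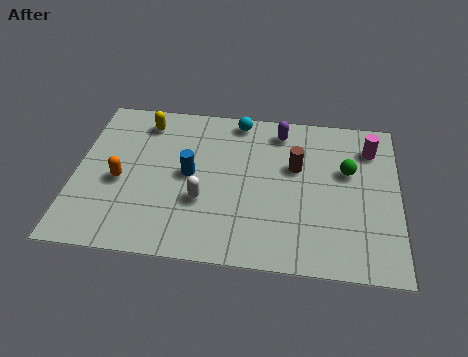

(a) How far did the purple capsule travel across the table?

0.8

The purple capsule was near (7.4, 5.7) before and (7.1, 6.4) after, so it travelled √(0.3² + 0.7²) ≈ 0.8 units.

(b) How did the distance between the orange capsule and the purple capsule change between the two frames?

-1.1

The distance was about 7.4 in the first image and 6.3 in the second, so they moved 1.1 units closer together.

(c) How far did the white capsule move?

2.0

The white capsule was near (6.1, 3.9) before and (4.5, 2.7) after, so it travelled √(1.6² + 1.2²) ≈ 2.0 units.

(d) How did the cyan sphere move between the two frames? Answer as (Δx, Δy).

(-0.2, 1.2)

From the two frames, the cyan sphere sits at roughly (5.8, 5.6) before and (5.6, 6.8) after.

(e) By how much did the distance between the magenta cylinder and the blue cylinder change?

+2.2

The distance was about 4.4 in the first image and 6.6 in the second, so they moved 2.2 units further apart.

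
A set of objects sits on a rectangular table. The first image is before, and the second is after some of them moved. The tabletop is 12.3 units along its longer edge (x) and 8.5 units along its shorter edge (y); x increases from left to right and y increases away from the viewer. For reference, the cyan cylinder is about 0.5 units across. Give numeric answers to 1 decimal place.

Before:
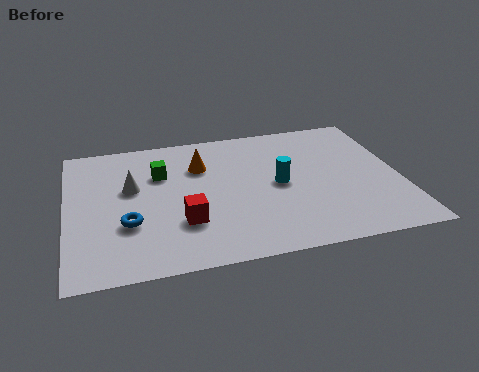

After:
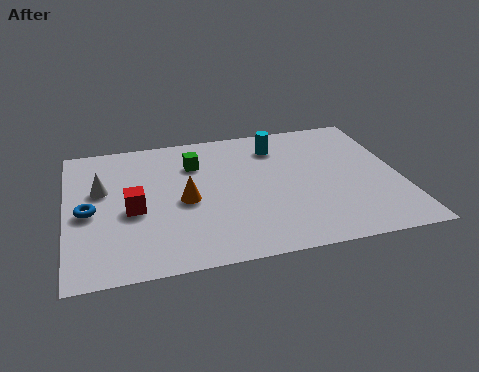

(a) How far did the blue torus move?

1.7

The blue torus moved from about (2.2, 2.9) to (0.8, 3.9), a distance of √(1.4² + 1.0²) ≈ 1.7.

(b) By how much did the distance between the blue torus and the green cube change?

+1.4

They were about 3.2 units apart before and 4.6 after — 1.4 units further apart.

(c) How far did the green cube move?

1.4

The green cube moved from about (3.5, 5.8) to (4.8, 6.2), a distance of √(1.3² + 0.4²) ≈ 1.4.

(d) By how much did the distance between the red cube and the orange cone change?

-1.6

The distance was about 3.5 in the first image and 1.9 in the second, so they moved 1.6 units closer together.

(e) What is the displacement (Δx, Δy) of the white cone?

(-1.1, 0.1)

The white cone started near (2.4, 5.1) and ended near (1.3, 5.2).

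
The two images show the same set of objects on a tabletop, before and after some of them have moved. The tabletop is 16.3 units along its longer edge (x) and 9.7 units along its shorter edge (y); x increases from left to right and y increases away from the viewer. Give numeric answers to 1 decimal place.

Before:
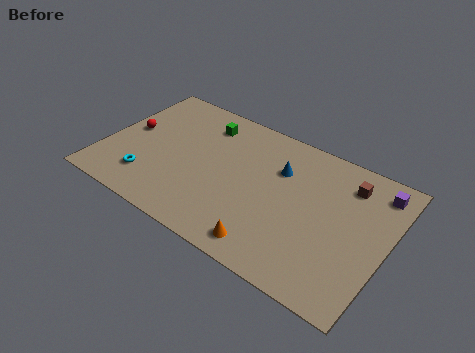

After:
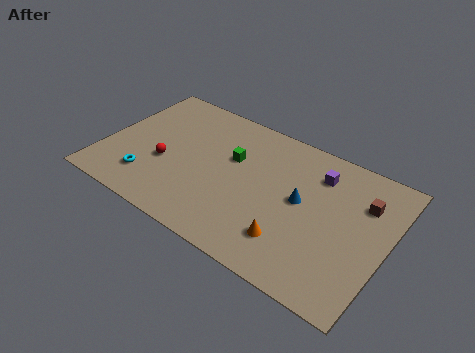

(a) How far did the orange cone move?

1.5

The orange cone was near (10.2, 1.3) before and (11.3, 2.3) after, so it travelled √(1.1² + 1.0²) ≈ 1.5 units.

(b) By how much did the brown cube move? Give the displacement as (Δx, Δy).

(1.0, -0.8)

The brown cube started near (13.7, 7.7) and ended near (14.7, 6.9).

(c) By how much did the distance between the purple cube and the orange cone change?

-3.3

The distance was about 8.5 in the first image and 5.2 in the second, so they moved 3.3 units closer together.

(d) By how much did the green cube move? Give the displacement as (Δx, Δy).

(2.0, -1.7)

From the two frames, the green cube sits at roughly (5.2, 7.8) before and (7.2, 6.1) after.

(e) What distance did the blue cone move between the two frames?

2.1

From (9.9, 6.7) to (11.4, 5.2), the blue cone covered √(1.5² + 1.5²) ≈ 2.1 units.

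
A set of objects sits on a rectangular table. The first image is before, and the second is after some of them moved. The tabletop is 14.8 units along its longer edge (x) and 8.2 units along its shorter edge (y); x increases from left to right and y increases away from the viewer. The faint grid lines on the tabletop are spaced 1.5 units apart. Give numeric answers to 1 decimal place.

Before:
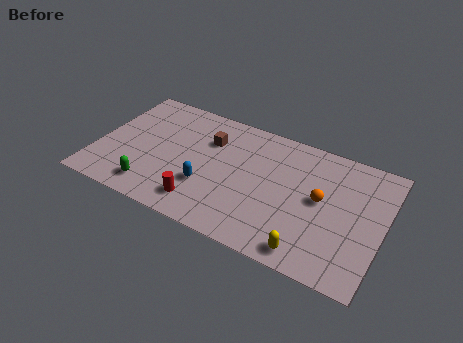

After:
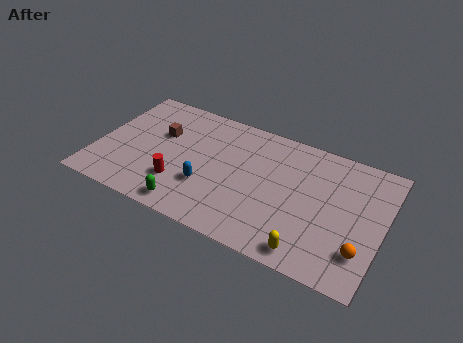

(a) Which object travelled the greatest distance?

the orange sphere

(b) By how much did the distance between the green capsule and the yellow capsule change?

-2.0

The distance was about 8.2 in the first image and 6.2 in the second, so they moved 2.0 units closer together.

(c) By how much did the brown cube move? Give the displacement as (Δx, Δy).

(-2.5, -0.6)

The brown cube started near (5.6, 5.8) and ended near (3.1, 5.2).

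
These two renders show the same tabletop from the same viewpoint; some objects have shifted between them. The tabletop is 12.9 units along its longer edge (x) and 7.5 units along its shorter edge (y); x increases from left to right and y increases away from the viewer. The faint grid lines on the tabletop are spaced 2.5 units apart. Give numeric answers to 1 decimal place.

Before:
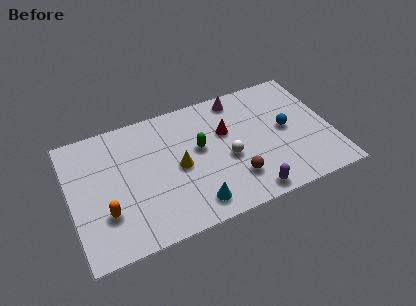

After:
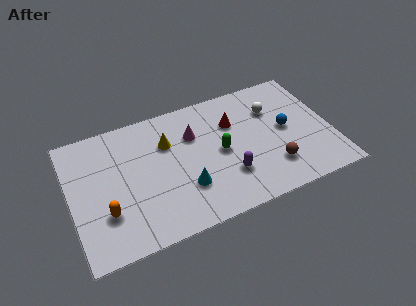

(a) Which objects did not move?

the blue sphere and the orange capsule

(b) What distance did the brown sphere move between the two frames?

1.9

The brown sphere was near (7.9, 1.9) before and (9.8, 1.9) after, so it travelled √(1.9² + 0.0²) ≈ 1.9 units.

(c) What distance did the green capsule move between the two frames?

1.2

The green capsule was near (6.4, 4.3) before and (7.4, 3.7) after, so it travelled √(1.0² + 0.6²) ≈ 1.2 units.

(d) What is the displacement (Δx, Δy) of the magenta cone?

(-2.4, -1.4)

The magenta cone was at about (8.6, 6.6) and moved to about (6.2, 5.2).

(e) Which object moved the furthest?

the white sphere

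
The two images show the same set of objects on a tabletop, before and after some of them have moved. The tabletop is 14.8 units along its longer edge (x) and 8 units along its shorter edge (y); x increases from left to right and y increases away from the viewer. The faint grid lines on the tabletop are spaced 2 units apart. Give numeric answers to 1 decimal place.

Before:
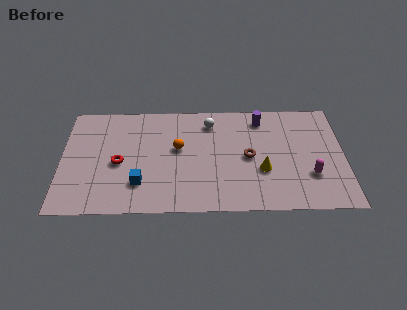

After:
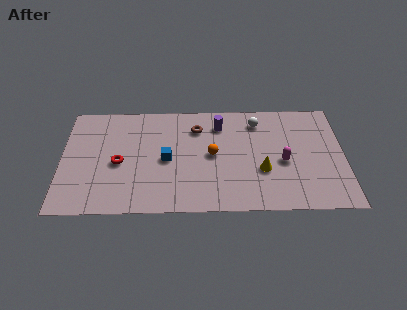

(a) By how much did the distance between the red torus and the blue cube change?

+0.6

The distance was about 1.9 in the first image and 2.5 in the second, so they moved 0.6 units further apart.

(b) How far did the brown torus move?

3.5

The brown torus moved from about (9.8, 3.9) to (7.1, 6.1), a distance of √(2.7² + 2.2²) ≈ 3.5.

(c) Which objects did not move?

the yellow cone and the red torus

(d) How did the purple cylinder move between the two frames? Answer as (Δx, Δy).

(-2.2, -0.4)

From the two frames, the purple cylinder sits at roughly (10.5, 6.7) before and (8.3, 6.3) after.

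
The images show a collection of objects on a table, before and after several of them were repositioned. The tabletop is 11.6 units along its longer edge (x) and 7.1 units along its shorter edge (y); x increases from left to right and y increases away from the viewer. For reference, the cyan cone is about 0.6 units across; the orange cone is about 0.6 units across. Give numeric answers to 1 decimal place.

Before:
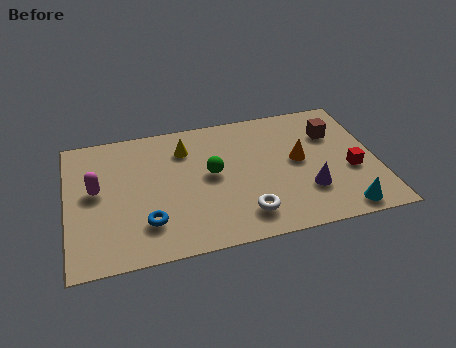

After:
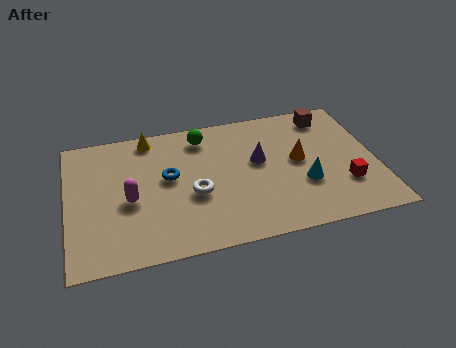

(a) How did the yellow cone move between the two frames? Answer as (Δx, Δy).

(-1.3, 0.9)

The yellow cone was at about (4.5, 5.4) and moved to about (3.2, 6.3).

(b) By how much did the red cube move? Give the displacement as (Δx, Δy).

(-0.3, -0.7)

The red cube started near (10.6, 2.8) and ended near (10.3, 2.1).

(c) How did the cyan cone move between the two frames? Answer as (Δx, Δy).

(-1.3, 1.7)

The cyan cone was at about (10.1, 0.8) and moved to about (8.8, 2.5).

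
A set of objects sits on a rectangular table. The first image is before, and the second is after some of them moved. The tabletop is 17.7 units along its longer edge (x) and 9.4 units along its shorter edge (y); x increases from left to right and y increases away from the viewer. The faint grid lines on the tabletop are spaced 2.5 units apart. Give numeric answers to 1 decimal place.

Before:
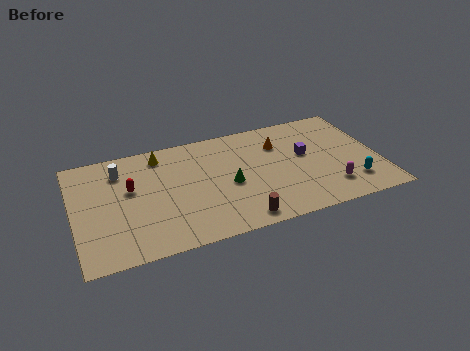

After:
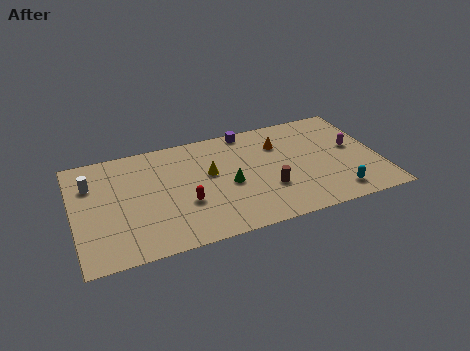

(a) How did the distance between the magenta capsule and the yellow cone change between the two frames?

-2.7

Before: roughly 11.1 units apart; after: 8.4. That's 2.7 units closer together.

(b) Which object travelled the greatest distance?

the purple cube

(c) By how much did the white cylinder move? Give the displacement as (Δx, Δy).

(-1.7, -0.6)

From the two frames, the white cylinder sits at roughly (2.8, 7.3) before and (1.1, 6.7) after.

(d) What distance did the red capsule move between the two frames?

3.7

The red capsule moved from about (3.3, 5.6) to (6.3, 3.4), a distance of √(3.0² + 2.2²) ≈ 3.7.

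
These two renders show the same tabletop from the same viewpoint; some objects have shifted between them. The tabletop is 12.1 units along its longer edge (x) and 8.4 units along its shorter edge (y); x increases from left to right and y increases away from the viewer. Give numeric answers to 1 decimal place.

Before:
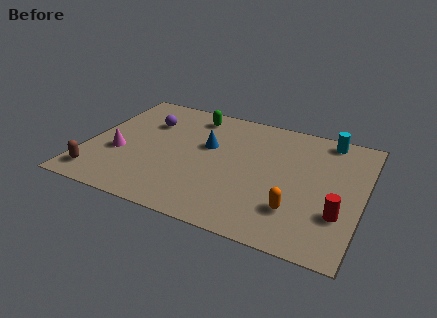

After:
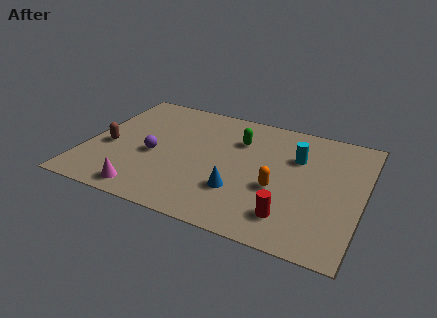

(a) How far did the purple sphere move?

2.4

From (2.4, 5.9) to (3.0, 3.6), the purple sphere covered √(0.6² + 2.3²) ≈ 2.4 units.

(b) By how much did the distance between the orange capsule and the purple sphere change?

-2.4

They were about 7.9 units apart before and 5.5 after — 2.4 units closer together.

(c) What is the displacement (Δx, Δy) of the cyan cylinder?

(-1.2, -1.8)

The cyan cylinder started near (10.3, 7.5) and ended near (9.1, 5.7).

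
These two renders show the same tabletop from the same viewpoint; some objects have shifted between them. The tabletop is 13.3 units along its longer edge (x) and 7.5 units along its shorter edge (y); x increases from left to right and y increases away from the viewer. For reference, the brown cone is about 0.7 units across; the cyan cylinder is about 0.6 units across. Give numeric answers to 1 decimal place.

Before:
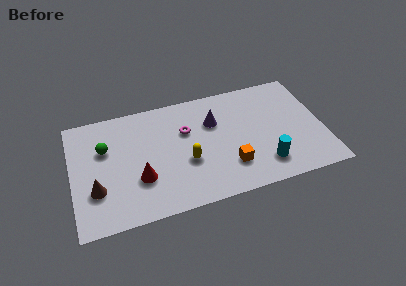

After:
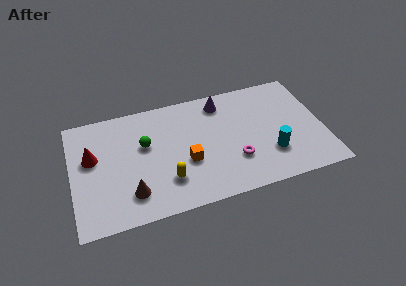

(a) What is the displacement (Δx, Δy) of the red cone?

(-2.4, 2.0)

The red cone started near (3.5, 2.5) and ended near (1.1, 4.5).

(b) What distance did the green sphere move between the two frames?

2.1

From (1.8, 4.9) to (3.9, 4.6), the green sphere covered √(2.1² + 0.3²) ≈ 2.1 units.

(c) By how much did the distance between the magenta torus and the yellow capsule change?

+1.6

They were about 2.0 units apart before and 3.6 after — 1.6 units further apart.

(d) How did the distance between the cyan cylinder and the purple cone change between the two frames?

+0.5

They were about 4.2 units apart before and 4.7 after — 0.5 units further apart.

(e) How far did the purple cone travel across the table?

1.3

The purple cone was near (7.6, 5.1) before and (8.1, 6.3) after, so it travelled √(0.5² + 1.2²) ≈ 1.3 units.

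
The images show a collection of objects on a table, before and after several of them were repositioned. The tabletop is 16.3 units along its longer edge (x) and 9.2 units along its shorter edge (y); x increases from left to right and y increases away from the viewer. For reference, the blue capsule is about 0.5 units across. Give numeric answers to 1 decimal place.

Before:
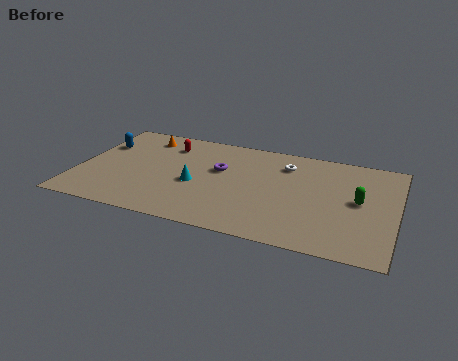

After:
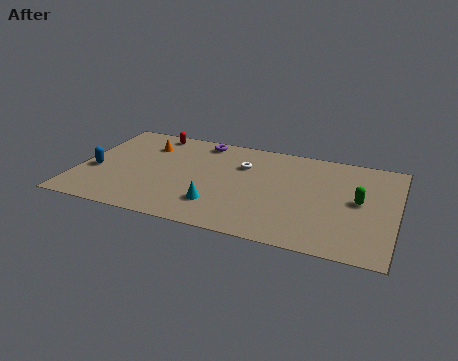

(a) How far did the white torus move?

2.3

From (10.5, 7.1) to (8.3, 6.4), the white torus covered √(2.2² + 0.7²) ≈ 2.3 units.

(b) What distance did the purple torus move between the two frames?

2.8

The purple torus was near (7.2, 5.6) before and (6.0, 8.1) after, so it travelled √(1.2² + 2.5²) ≈ 2.8 units.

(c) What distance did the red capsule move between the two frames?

1.3

The red capsule was near (4.3, 7.2) before and (3.4, 8.2) after, so it travelled √(0.9² + 1.0²) ≈ 1.3 units.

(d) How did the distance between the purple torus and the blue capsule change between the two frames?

+0.4

They were about 6.3 units apart before and 6.7 after — 0.4 units further apart.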